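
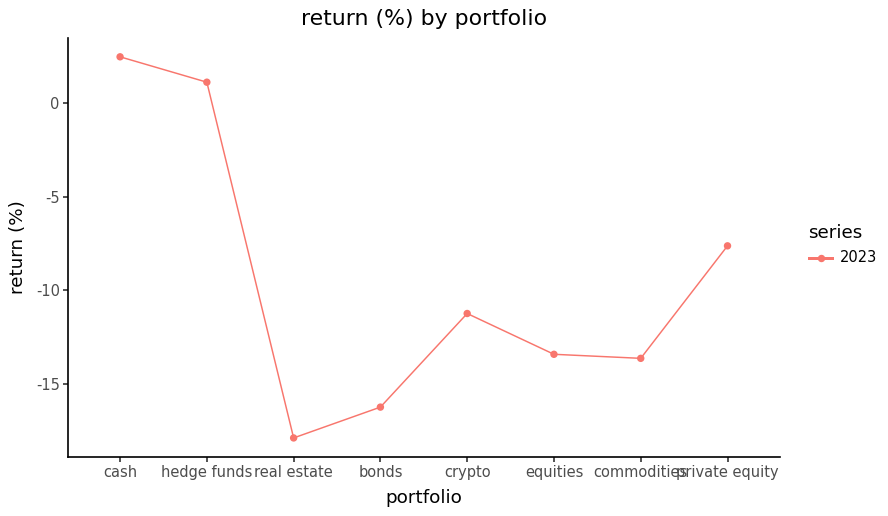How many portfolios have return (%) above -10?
Above -10: cash, hedge funds, private equity.

3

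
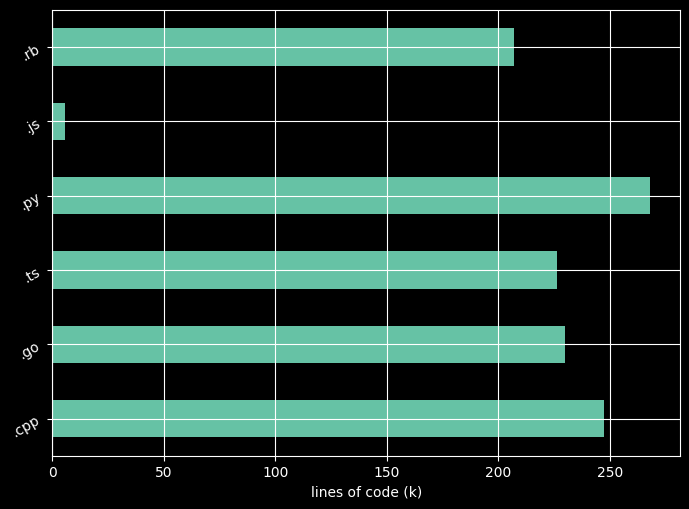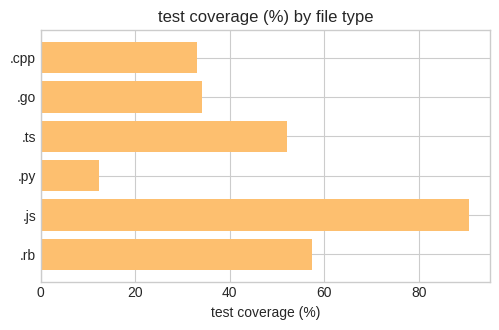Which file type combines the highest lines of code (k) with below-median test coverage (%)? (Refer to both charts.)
Chart 2 median test coverage (%) ≈ 40; below-median file types: .cpp, .go, .py. Among those, .py has the highest lines of code (k) (≈ 275).

.py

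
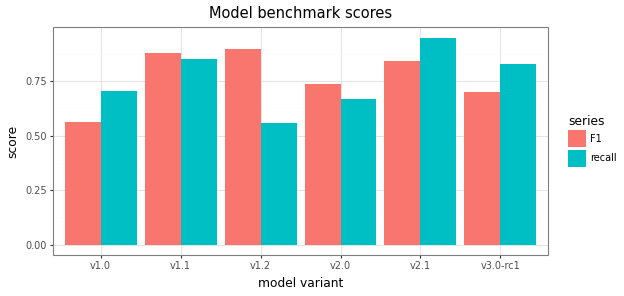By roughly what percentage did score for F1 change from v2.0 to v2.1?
≈ +14.3%

v2.0 ≈ 0.7, v2.1 ≈ 0.8; (0.8 − 0.7) / 0.7 ≈ +14.3%.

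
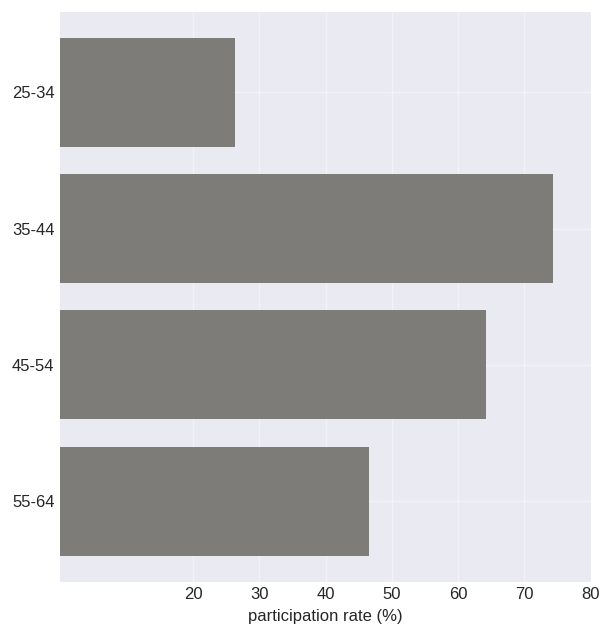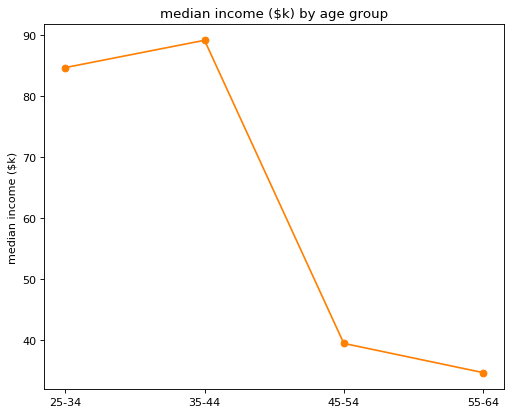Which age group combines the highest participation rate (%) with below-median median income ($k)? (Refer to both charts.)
Chart 2 median median income ($k) ≈ 60; below-median age groups: 45-54, 55-64. Among those, 45-54 has the highest participation rate (%) (≈ 60).

45-54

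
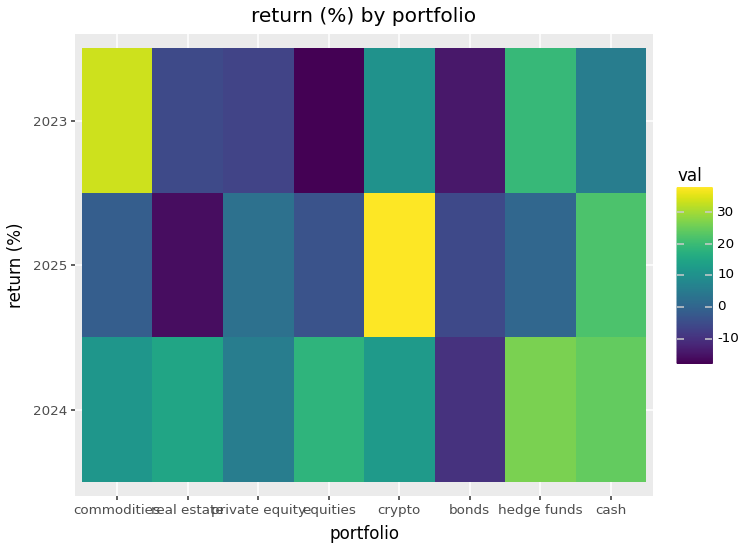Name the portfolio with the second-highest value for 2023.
hedge funds

Top 3 for 2023: commodities ≈ 35, hedge funds ≈ 20, crypto ≈ 10.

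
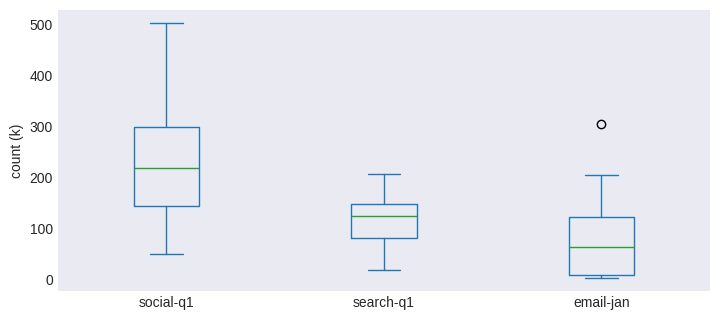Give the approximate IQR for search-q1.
≈ 60

Q3 ≈ 140, Q1 ≈ 80; IQR ≈ 60.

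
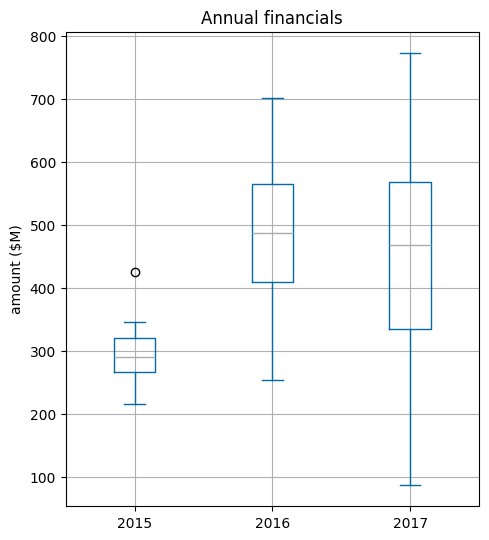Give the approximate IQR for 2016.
Q3 ≈ 560, Q1 ≈ 400; IQR ≈ 160.

≈ 160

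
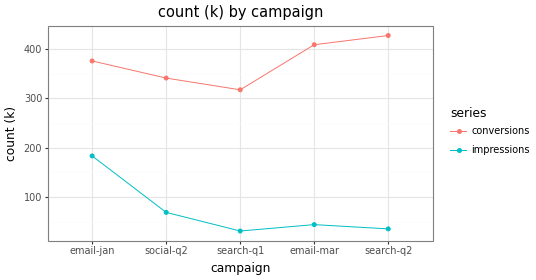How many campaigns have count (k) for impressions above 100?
1

Above 100: email-jan.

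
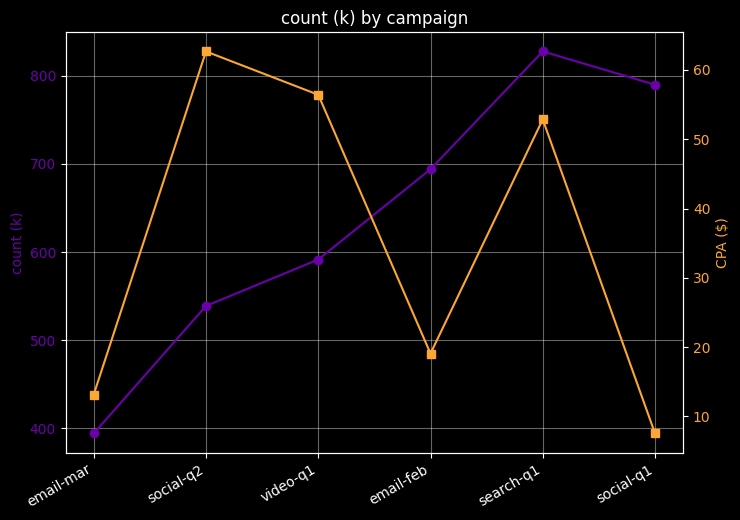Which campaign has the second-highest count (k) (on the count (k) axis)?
social-q1

Top 3 (on the count (k) axis): search-q1 ≈ 850, social-q1 ≈ 800, email-feb ≈ 700.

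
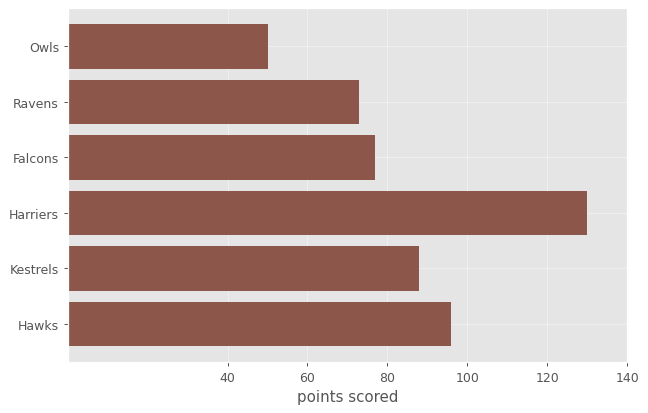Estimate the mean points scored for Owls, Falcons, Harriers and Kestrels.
(40 + 80 + 120 + 80) / 4 ≈ 80.

≈ 80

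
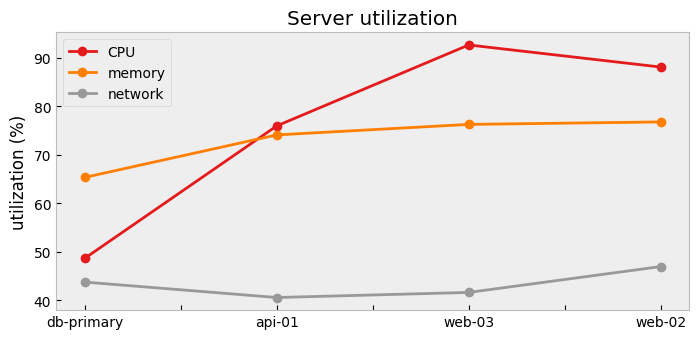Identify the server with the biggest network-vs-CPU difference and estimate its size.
web-03, ≈ 55 %

web-03: network ≈ 40, CPU ≈ 95 → gap ≈ 55. Next-largest (web-02) is only ≈ 45.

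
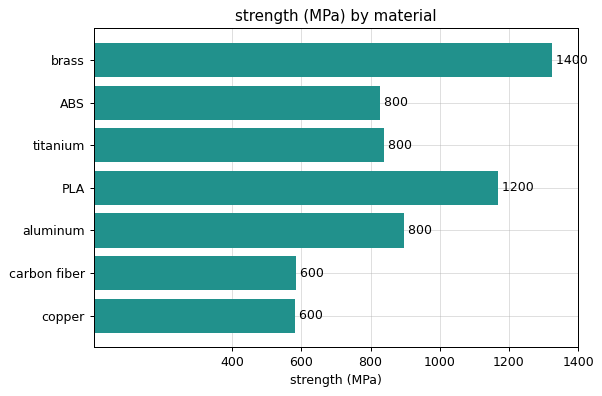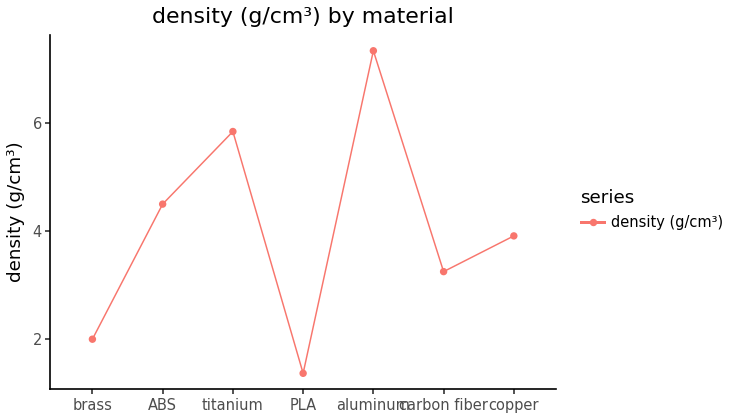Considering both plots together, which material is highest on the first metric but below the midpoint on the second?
Chart 2 median density (g/cm³) ≈ 4; below-median materials: brass, PLA, carbon fiber. Among those, brass has the highest strength (MPa) (≈ 1400).

brass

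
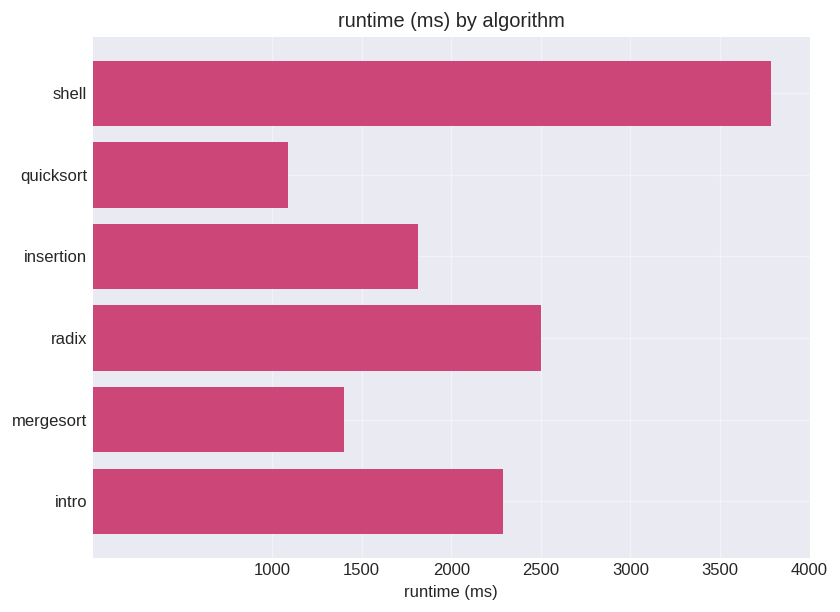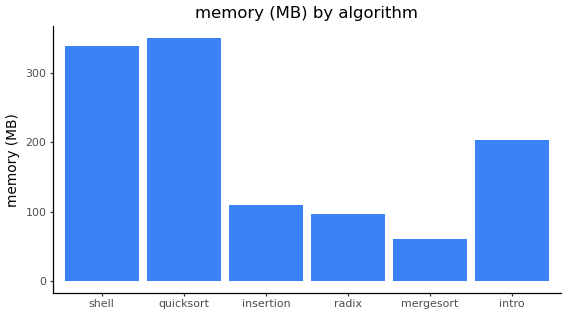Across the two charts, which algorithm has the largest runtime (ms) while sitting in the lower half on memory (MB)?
Chart 2 median memory (MB) ≈ 150; below-median algorithms: insertion, radix, mergesort. Among those, radix has the highest runtime (ms) (≈ 2500).

radix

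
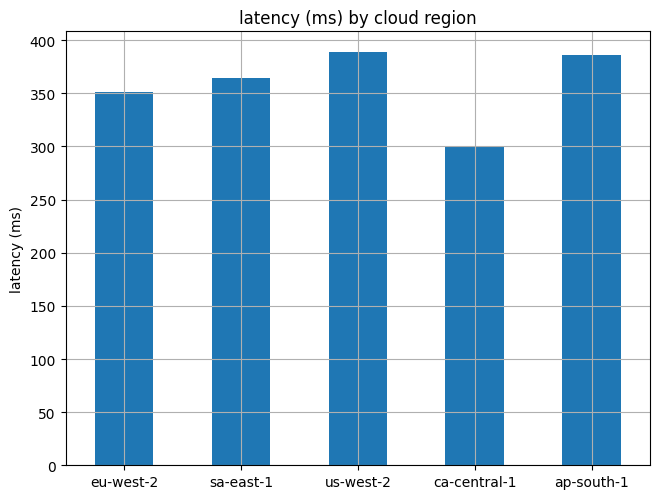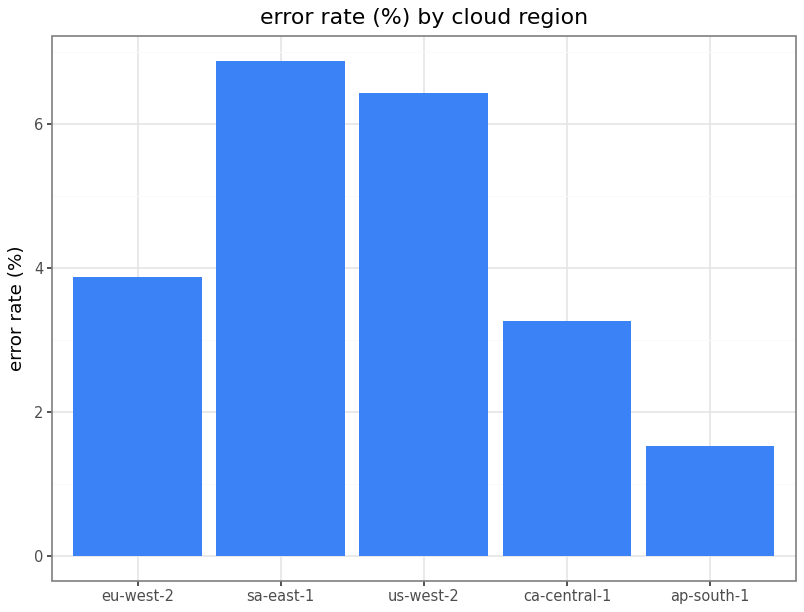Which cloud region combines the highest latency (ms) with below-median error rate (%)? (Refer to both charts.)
ap-south-1

Chart 2 median error rate (%) ≈ 4; below-median cloud regions: ca-central-1, ap-south-1. Among those, ap-south-1 has the highest latency (ms) (≈ 400).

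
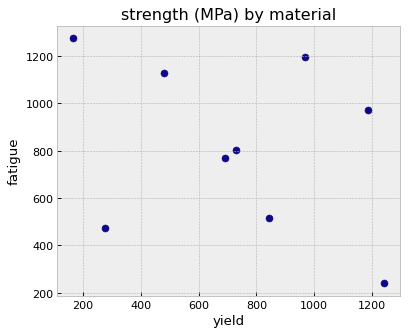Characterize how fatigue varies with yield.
negative, weak

Points are negatively correlated; weak (|r| ≈ 0.3).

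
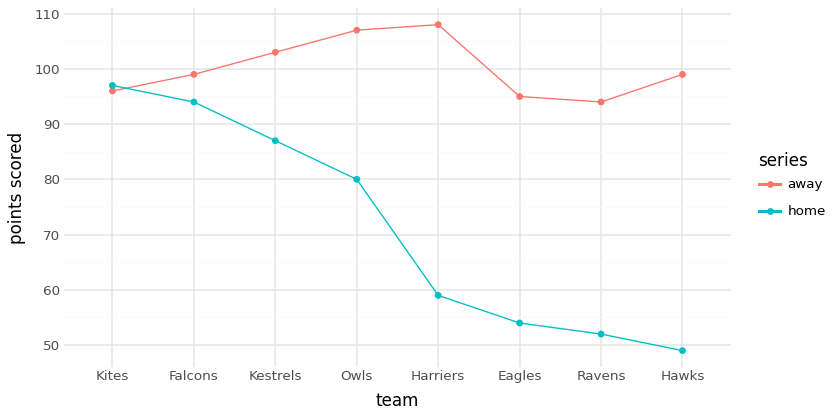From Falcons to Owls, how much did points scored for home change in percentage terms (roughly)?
Falcons ≈ 95, Owls ≈ 80; (80 − 95) / 95 ≈ -15.8%.

≈ -15.8%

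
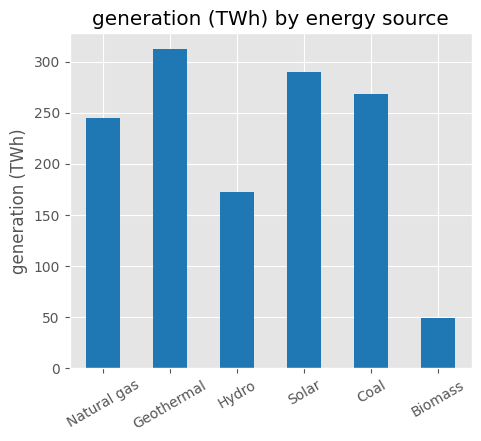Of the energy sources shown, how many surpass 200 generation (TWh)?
4

Above 200: Natural gas, Geothermal, Solar, Coal.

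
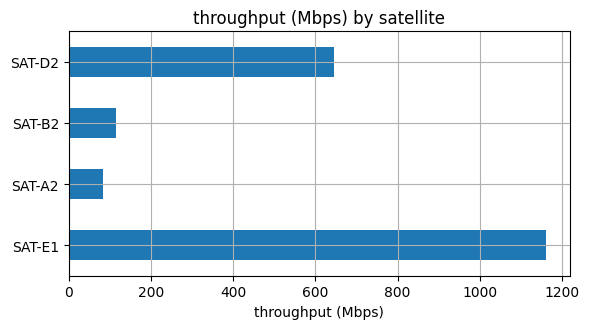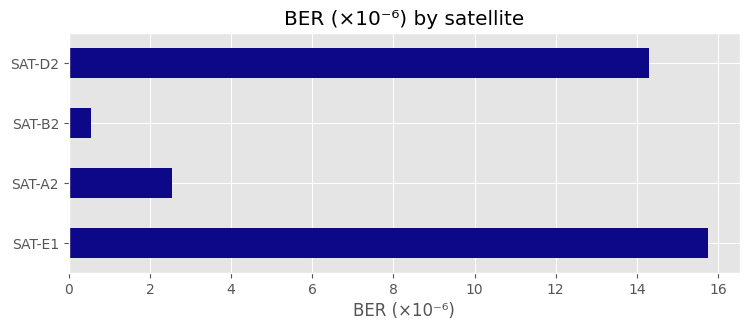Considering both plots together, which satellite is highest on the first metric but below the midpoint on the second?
SAT-B2

Chart 2 median BER (×10⁻⁶) ≈ 8; below-median satellites: SAT-A2, SAT-B2. Among those, SAT-B2 has the highest throughput (Mbps) (≈ 200).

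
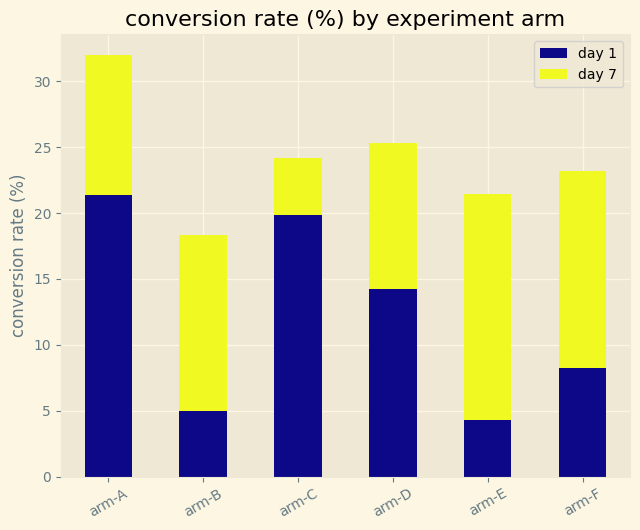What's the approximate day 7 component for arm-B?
≈ 15

day 7 top ≈ 20, bottom ≈ 5; segment ≈ 15.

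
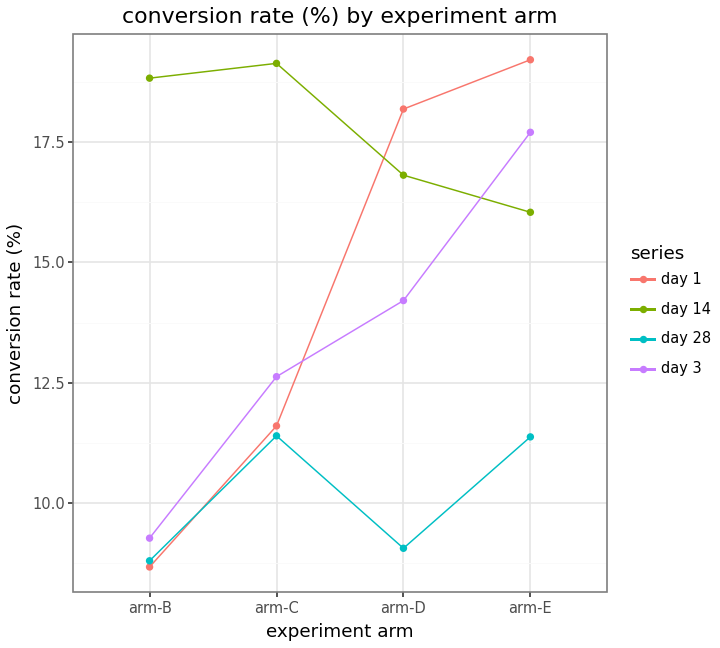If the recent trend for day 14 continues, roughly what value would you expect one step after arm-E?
≈ 14.5

Last three: 19, 17, 16 → slope ≈ -1.5/step → next ≈ 14.5.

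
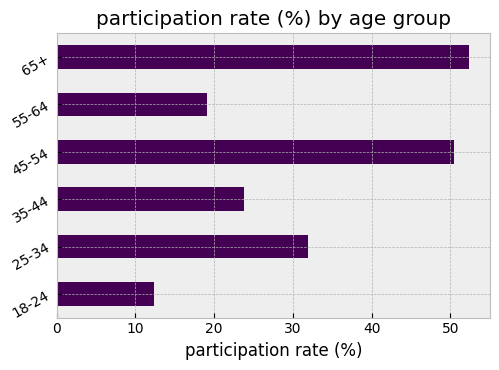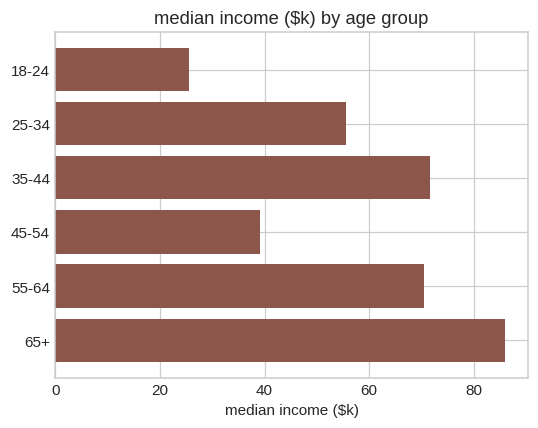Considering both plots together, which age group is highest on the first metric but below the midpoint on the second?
Chart 2 median median income ($k) ≈ 60; below-median age groups: 18-24, 25-34, 45-54. Among those, 45-54 has the highest participation rate (%) (≈ 50).

45-54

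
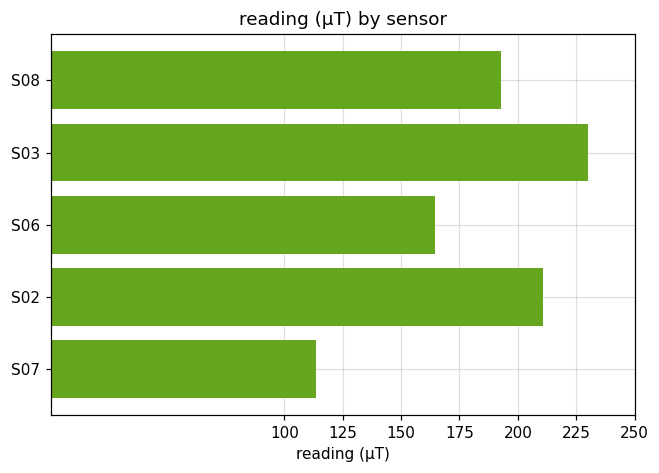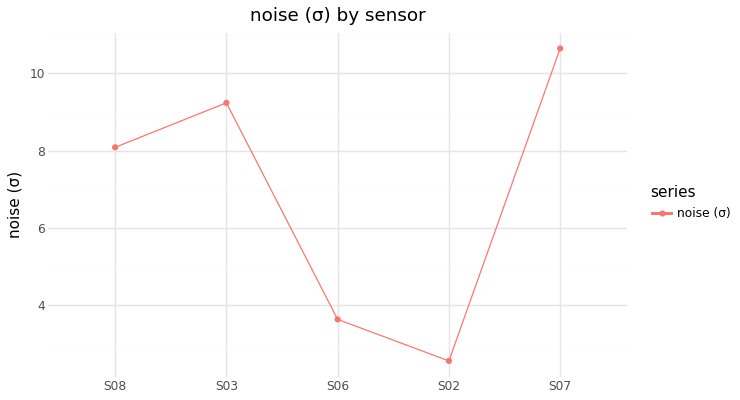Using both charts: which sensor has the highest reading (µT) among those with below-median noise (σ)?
S02

Chart 2 median noise (σ) ≈ 8; below-median sensors: S06, S02. Among those, S02 has the highest reading (µT) (≈ 200).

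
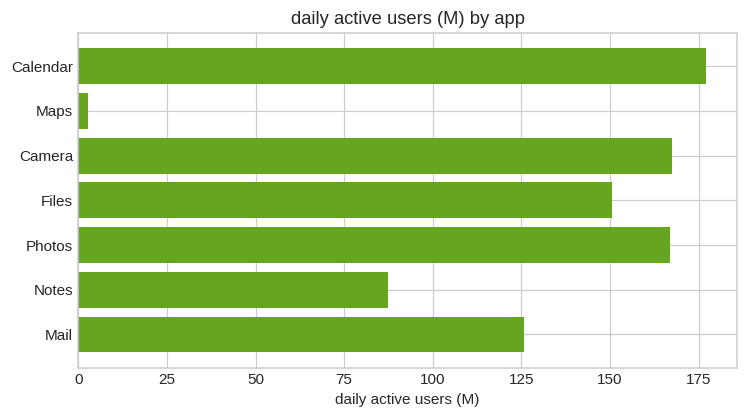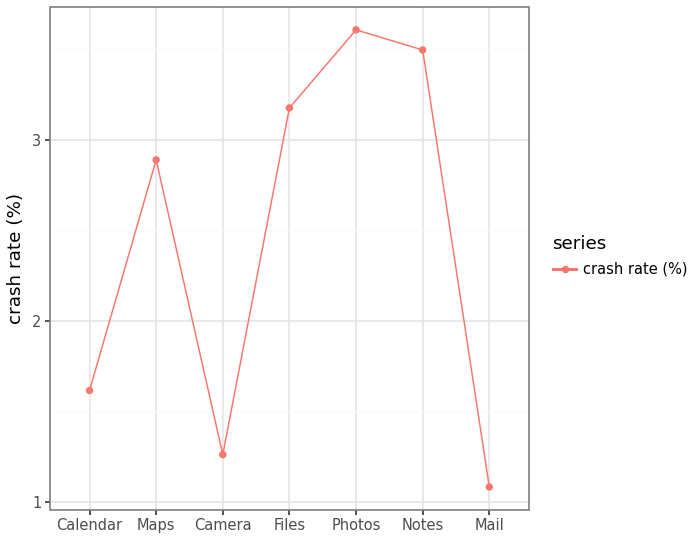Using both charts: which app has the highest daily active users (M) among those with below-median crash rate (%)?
Calendar

Chart 2 median crash rate (%) ≈ 3; below-median apps: Calendar, Camera, Mail. Among those, Calendar has the highest daily active users (M) (≈ 180).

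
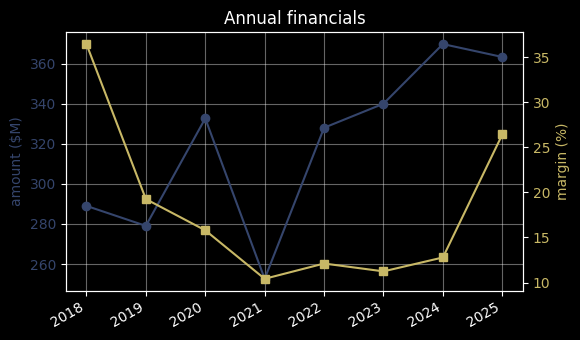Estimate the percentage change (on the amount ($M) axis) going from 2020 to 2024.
2020 ≈ 330, 2024 ≈ 370; (370 − 330) / 330 ≈ +12.1%.

≈ +12.1%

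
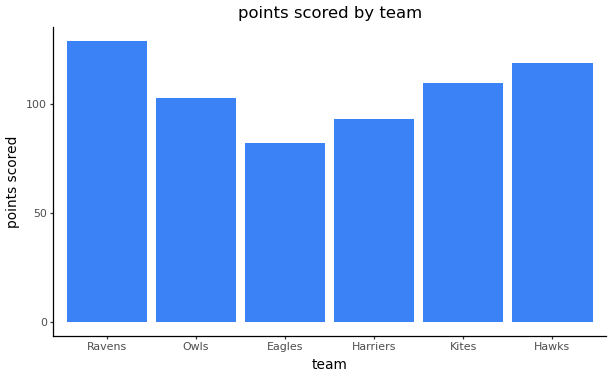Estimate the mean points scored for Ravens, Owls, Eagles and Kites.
≈ 105

(120 + 100 + 80 + 120) / 4 ≈ 105.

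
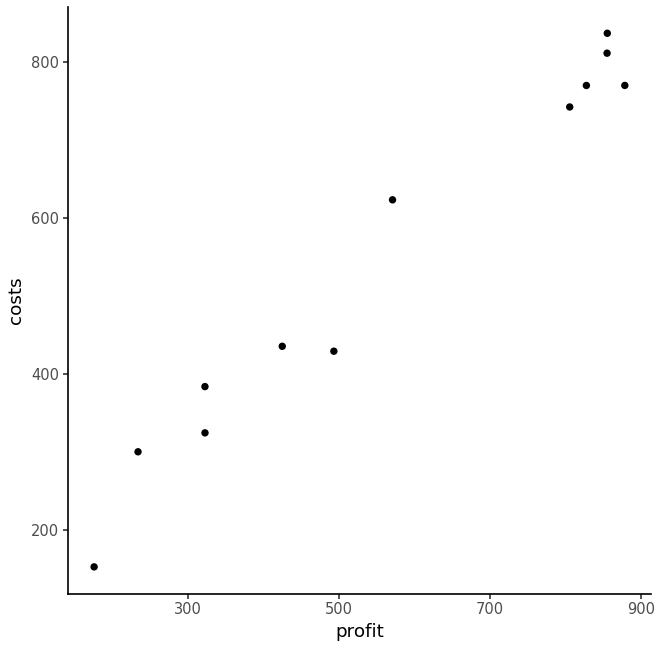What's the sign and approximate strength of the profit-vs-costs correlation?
Points are positively correlated; strong (|r| ≈ 1.0).

positive, strong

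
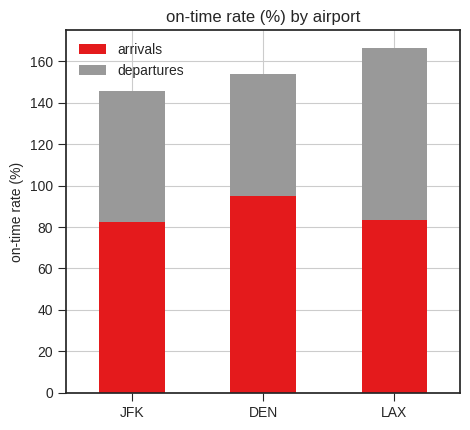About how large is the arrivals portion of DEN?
≈ 100

arrivals top ≈ 100, bottom ≈ 0; segment ≈ 100.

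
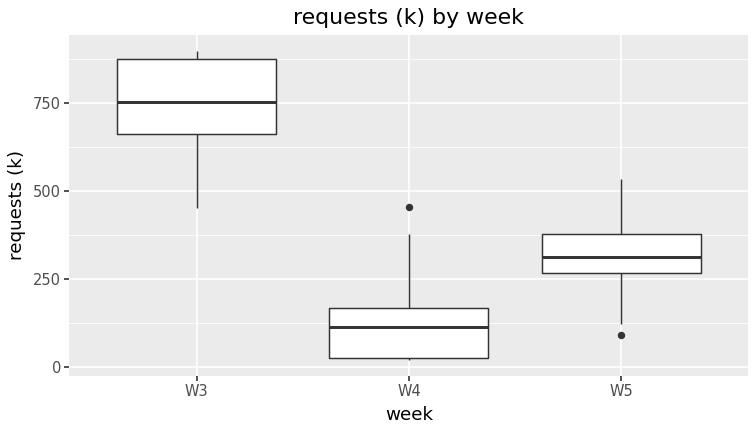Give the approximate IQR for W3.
≈ 200

Q3 ≈ 900, Q1 ≈ 700; IQR ≈ 200.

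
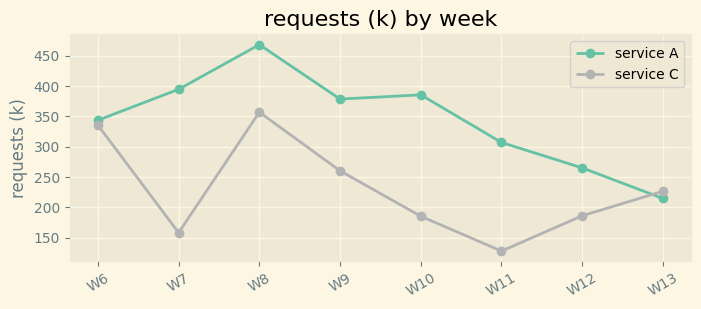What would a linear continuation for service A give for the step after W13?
≈ 150

Last three: 300, 250, 200 → slope ≈ -50/step → next ≈ 150.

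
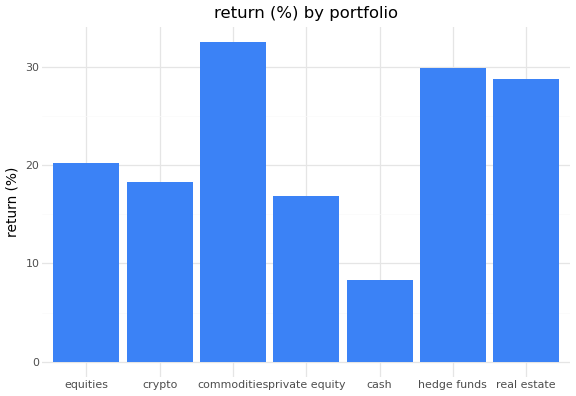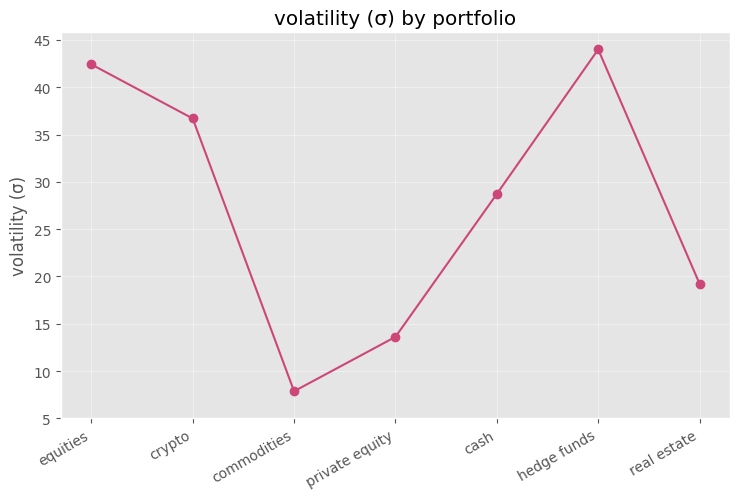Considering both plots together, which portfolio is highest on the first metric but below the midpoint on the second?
Chart 2 median volatility (σ) ≈ 30; below-median portfolios: commodities, private equity, real estate. Among those, commodities has the highest return (%) (≈ 35).

commodities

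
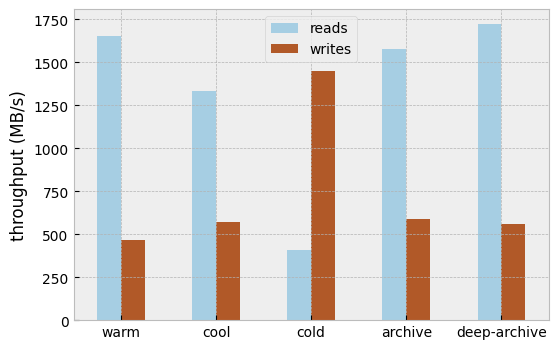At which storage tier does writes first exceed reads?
cold

cool: writes ≈ 600 vs reads ≈ 1400 (not yet); cold: writes ≈ 1400 vs reads ≈ 400 (first crossover).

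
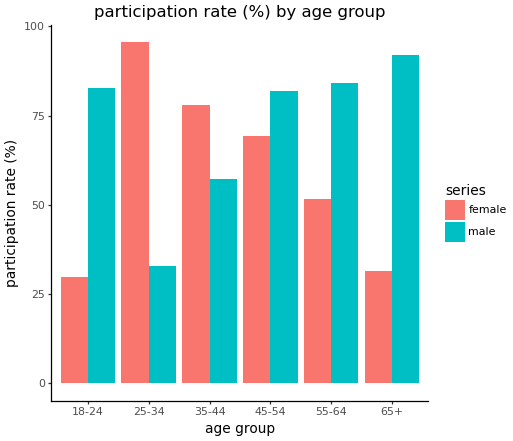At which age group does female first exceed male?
18-24: female ≈ 30 vs male ≈ 80 (not yet); 25-34: female ≈ 100 vs male ≈ 30 (first crossover).

25-34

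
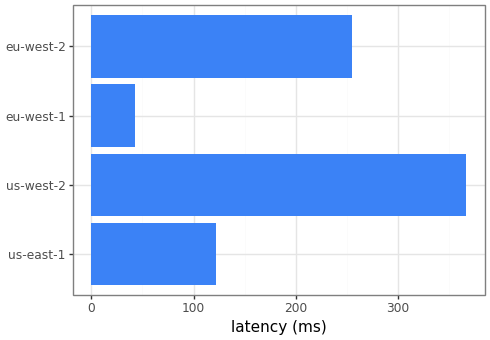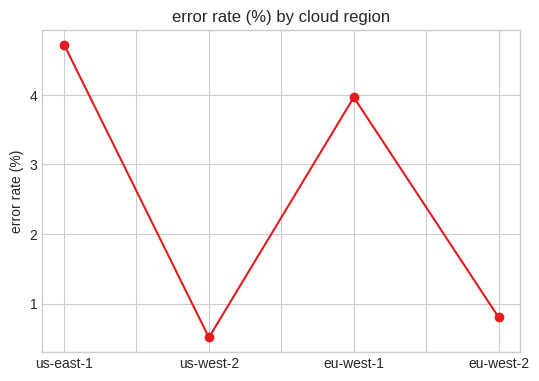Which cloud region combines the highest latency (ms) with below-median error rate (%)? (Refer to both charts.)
us-west-2

Chart 2 median error rate (%) ≈ 2.5; below-median cloud regions: us-west-2, eu-west-2. Among those, us-west-2 has the highest latency (ms) (≈ 350).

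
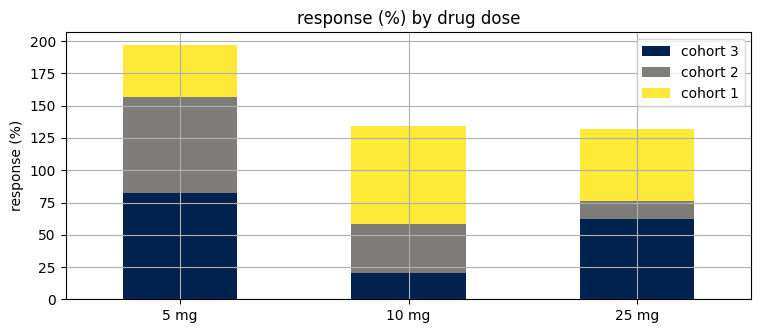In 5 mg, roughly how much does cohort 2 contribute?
cohort 2 top ≈ 160, bottom ≈ 80; segment ≈ 80.

≈ 80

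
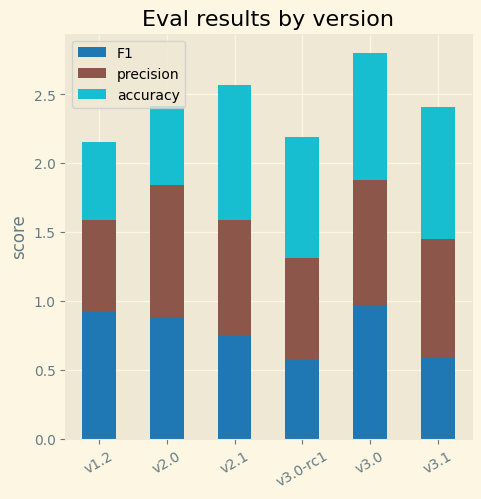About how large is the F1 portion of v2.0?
F1 top ≈ 1.0, bottom ≈ 0.0; segment ≈ 1.0.

≈ 1.0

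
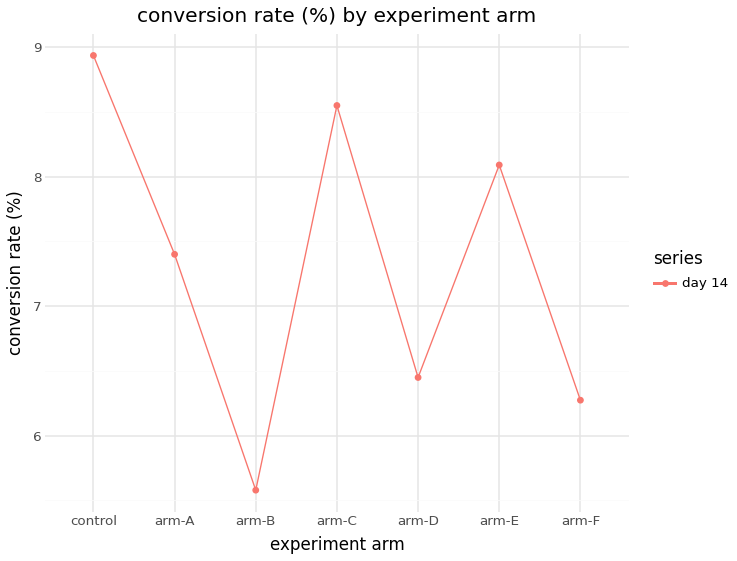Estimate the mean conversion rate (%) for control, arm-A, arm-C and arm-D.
(9.0 + 7.5 + 8.5 + 6.5) / 4 ≈ 7.88.

≈ 7.88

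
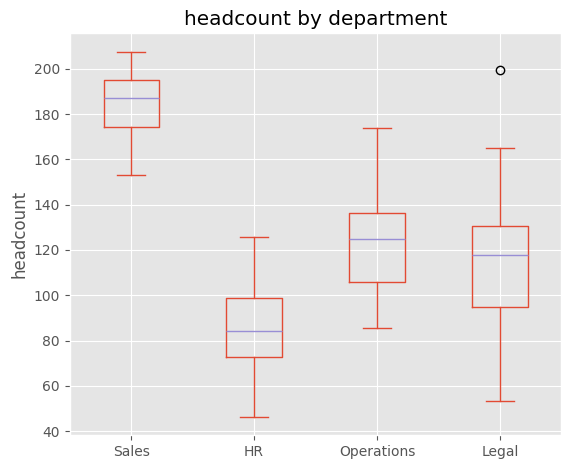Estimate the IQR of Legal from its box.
≈ 40

Q3 ≈ 130, Q1 ≈ 90; IQR ≈ 40.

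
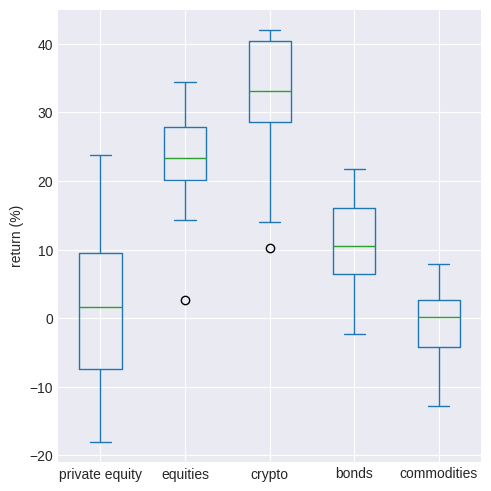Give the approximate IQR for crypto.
≈ 10

Q3 ≈ 40, Q1 ≈ 30; IQR ≈ 10.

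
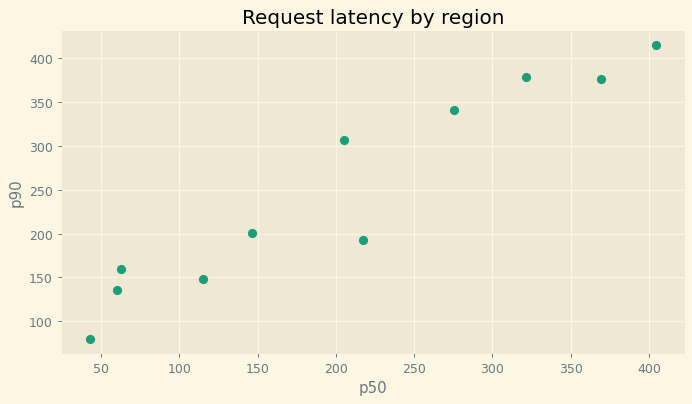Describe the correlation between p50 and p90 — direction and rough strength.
Points are positively correlated; strong (|r| ≈ 1.0).

positive, strong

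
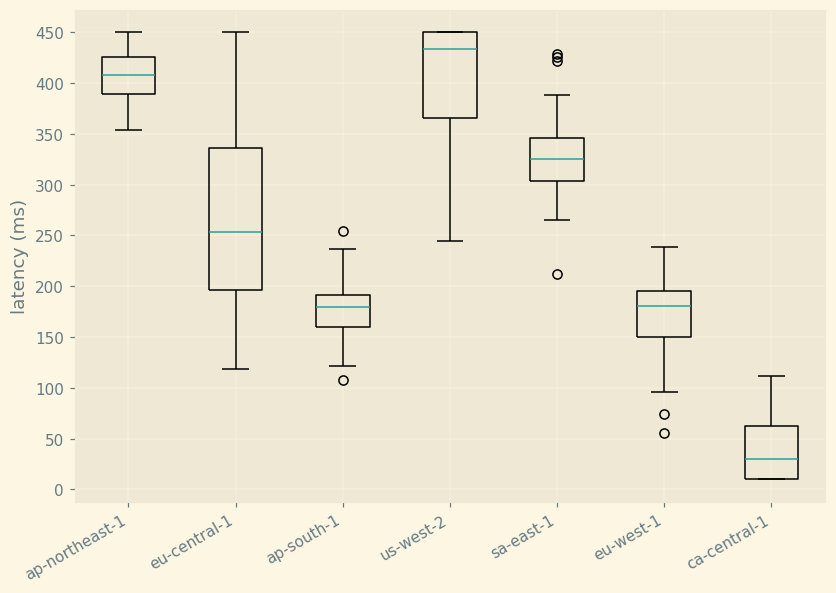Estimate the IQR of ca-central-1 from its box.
Q3 ≈ 50, Q1 ≈ 0; IQR ≈ 50.

≈ 50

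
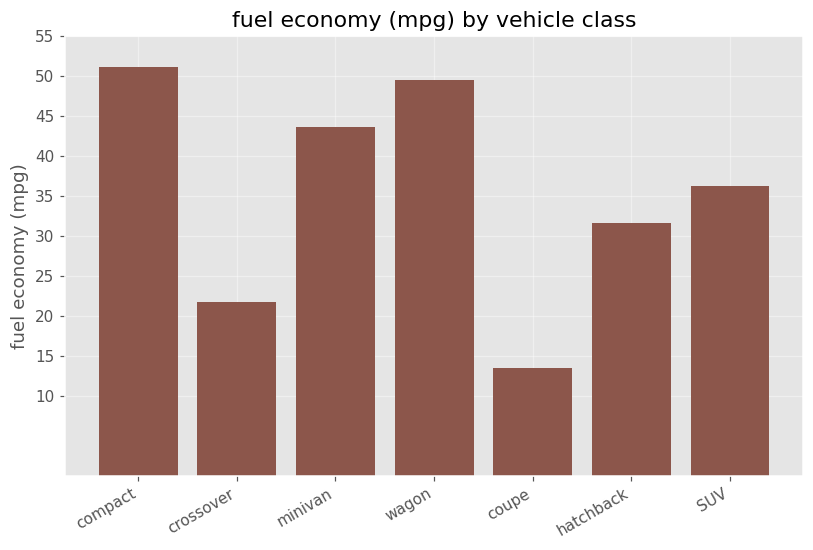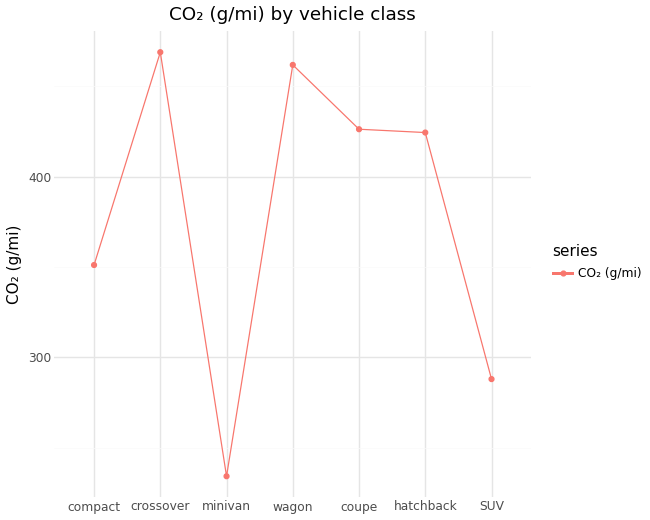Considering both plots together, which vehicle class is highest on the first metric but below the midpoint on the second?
Chart 2 median CO₂ (g/mi) ≈ 400; below-median vehicle classes: compact, minivan, SUV. Among those, compact has the highest fuel economy (mpg) (≈ 50).

compact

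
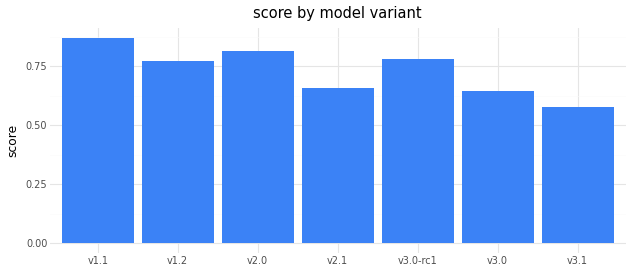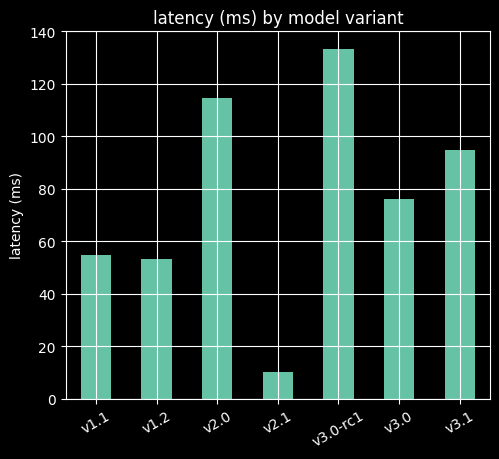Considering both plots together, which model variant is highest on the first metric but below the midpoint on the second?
v1.1

Chart 2 median latency (ms) ≈ 80; below-median model variants: v1.1, v1.2, v2.1. Among those, v1.1 has the highest score (≈ 0.9).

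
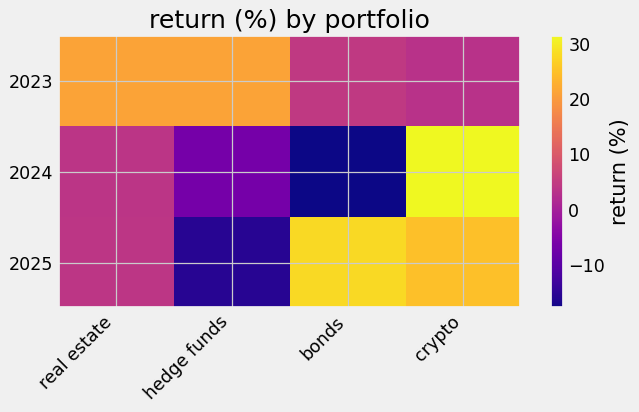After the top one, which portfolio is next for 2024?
real estate

Top 3 for 2024: crypto ≈ 30, real estate ≈ 5, hedge funds ≈ -5.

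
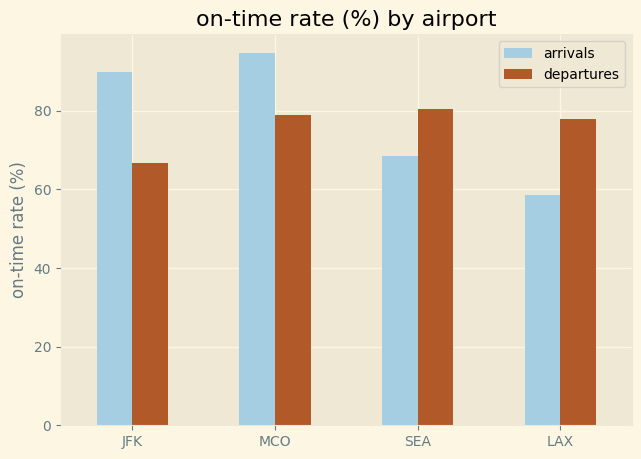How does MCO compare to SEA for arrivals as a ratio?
MCO ≈ 90, SEA ≈ 70; 90/70 ≈ 1.29.

≈ 1.29×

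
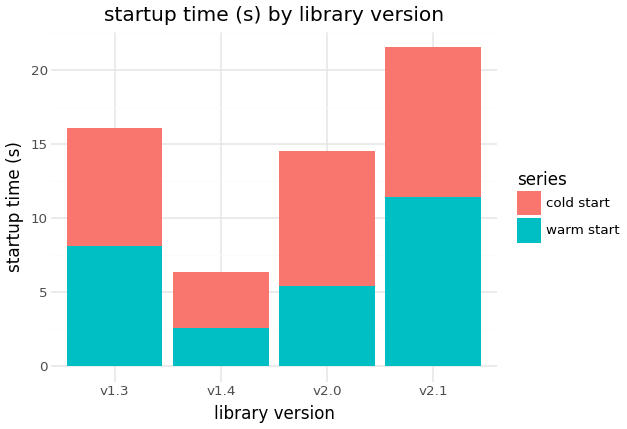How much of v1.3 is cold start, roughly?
≈ 8

cold start top ≈ 16, bottom ≈ 8; segment ≈ 8.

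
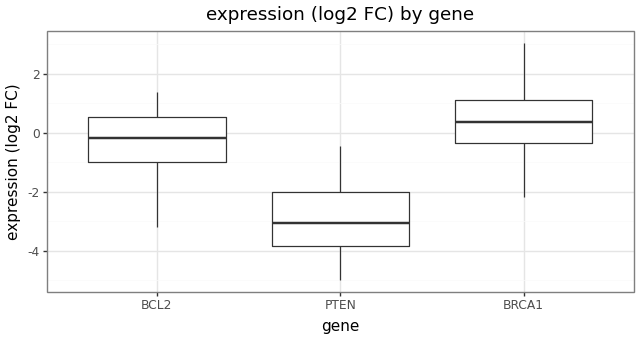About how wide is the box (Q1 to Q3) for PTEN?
Q3 ≈ -2.0, Q1 ≈ -4.0; IQR ≈ 2.0.

≈ 2.0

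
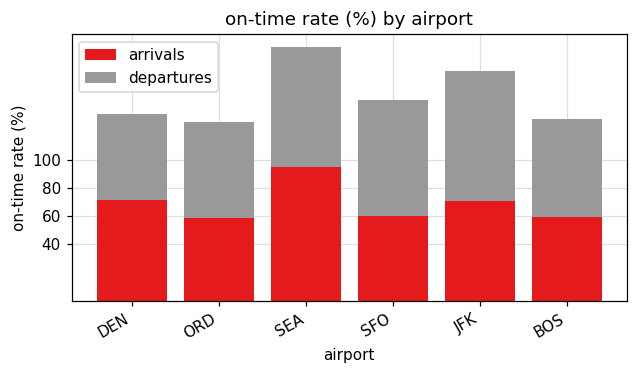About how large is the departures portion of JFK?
departures top ≈ 160, bottom ≈ 80; segment ≈ 80.

≈ 80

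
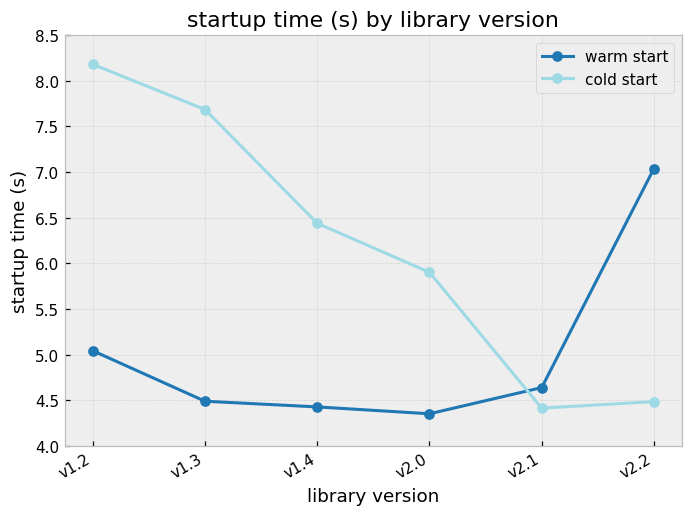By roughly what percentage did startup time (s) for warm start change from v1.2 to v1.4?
≈ -10%

v1.2 ≈ 5.0, v1.4 ≈ 4.5; (4.5 − 5.0) / 5.0 ≈ -10%.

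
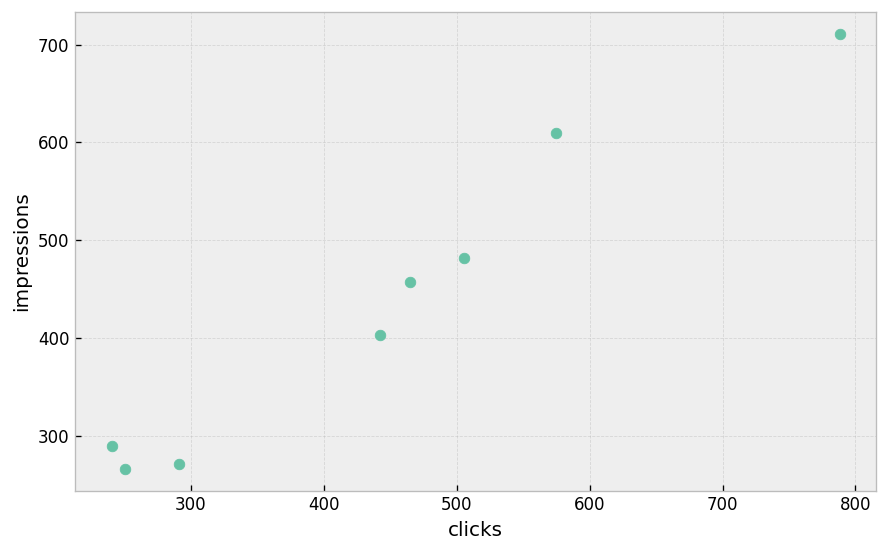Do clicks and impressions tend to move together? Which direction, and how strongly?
Points are positively correlated; strong (|r| ≈ 1.0).

positive, strong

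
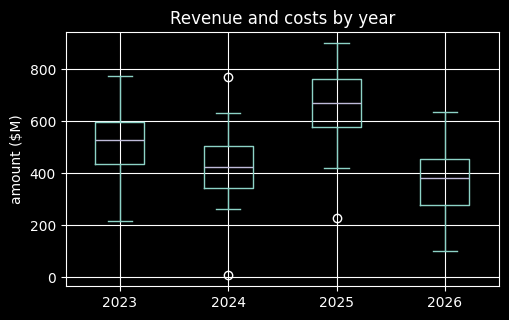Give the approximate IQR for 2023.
Q3 ≈ 600, Q1 ≈ 425; IQR ≈ 175.

≈ 175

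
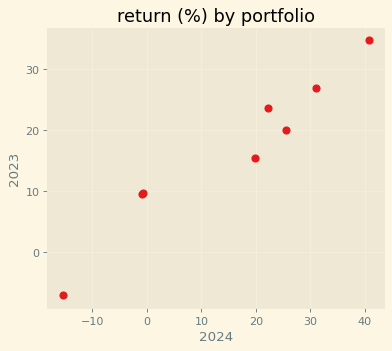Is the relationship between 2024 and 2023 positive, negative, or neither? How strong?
Points are positively correlated; strong (|r| ≈ 1.0).

positive, strong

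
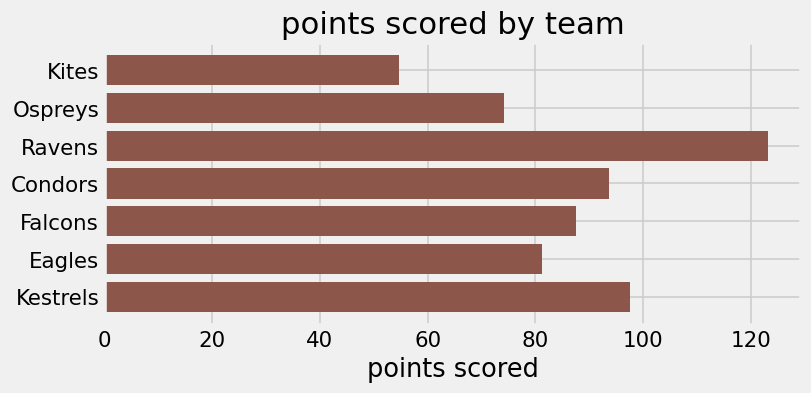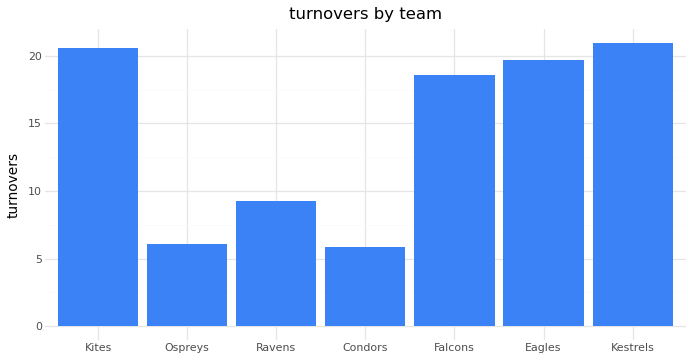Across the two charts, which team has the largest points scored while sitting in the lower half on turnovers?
Ravens

Chart 2 median turnovers ≈ 18; below-median teams: Ospreys, Ravens, Condors. Among those, Ravens has the highest points scored (≈ 120).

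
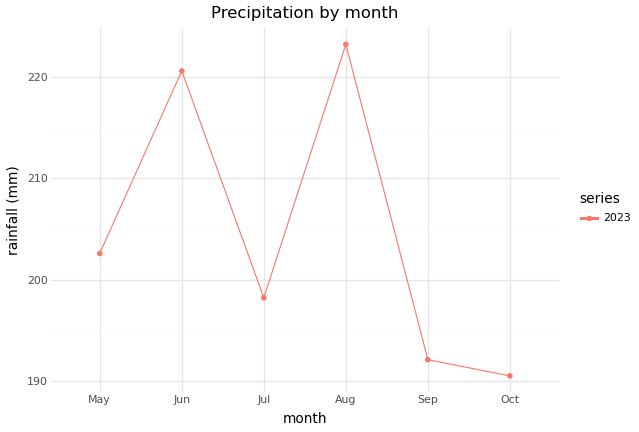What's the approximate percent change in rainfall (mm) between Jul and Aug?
≈ +12.5%

Jul ≈ 200, Aug ≈ 225; (225 − 200) / 200 ≈ +12.5%.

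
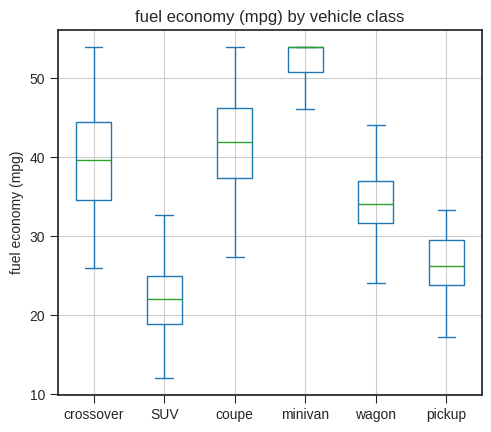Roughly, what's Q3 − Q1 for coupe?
≈ 10

Q3 ≈ 45, Q1 ≈ 35; IQR ≈ 10.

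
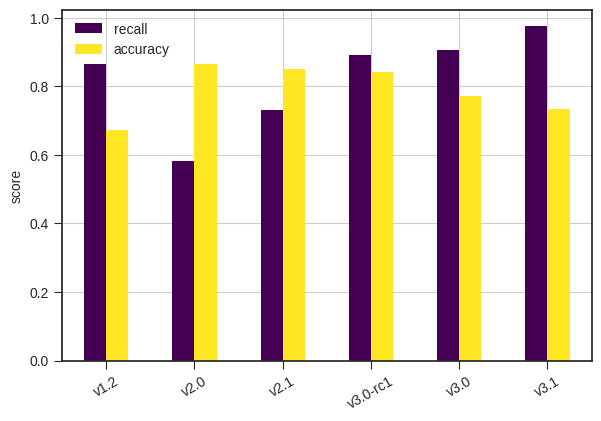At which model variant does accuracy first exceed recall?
v1.2: accuracy ≈ 0.7 vs recall ≈ 0.9 (not yet); v2.0: accuracy ≈ 0.9 vs recall ≈ 0.6 (first crossover).

v2.0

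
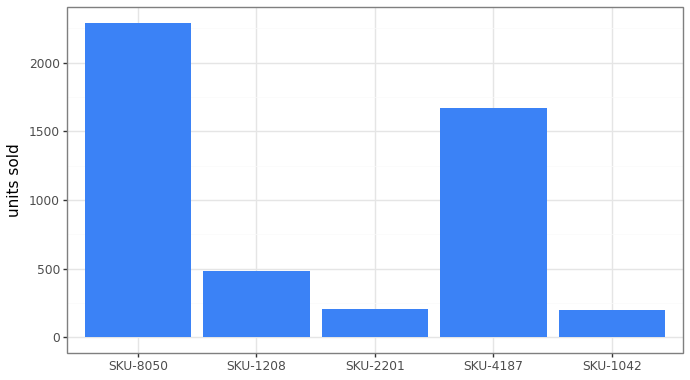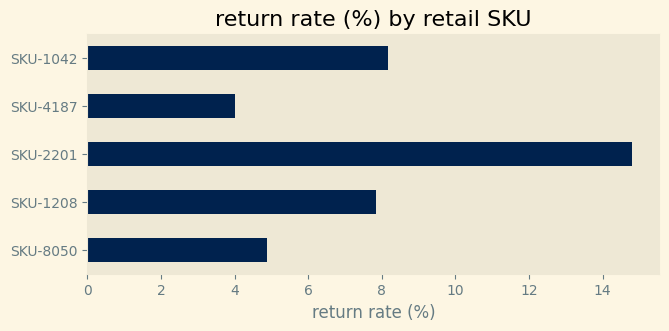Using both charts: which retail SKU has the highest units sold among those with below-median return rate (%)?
SKU-8050

Chart 2 median return rate (%) ≈ 8; below-median retail SKUs: SKU-8050, SKU-4187. Among those, SKU-8050 has the highest units sold (≈ 2500).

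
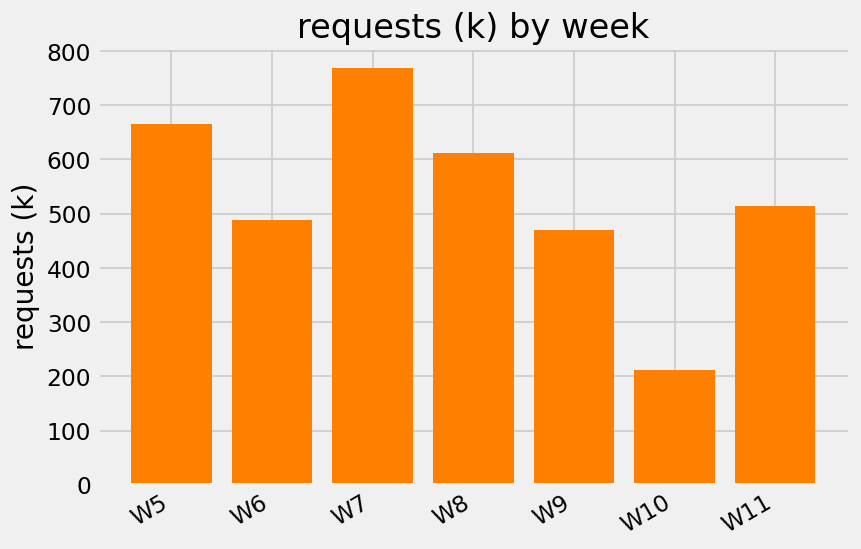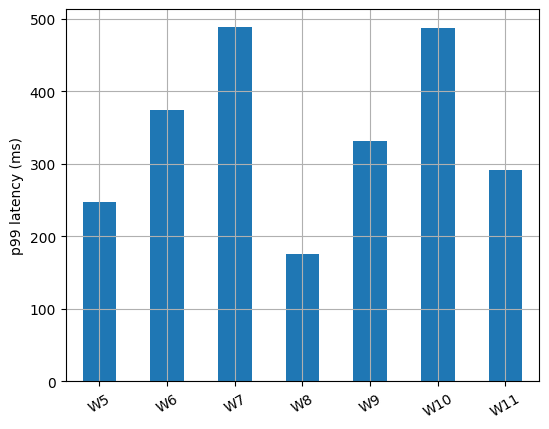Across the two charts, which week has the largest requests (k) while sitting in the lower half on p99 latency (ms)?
Chart 2 median p99 latency (ms) ≈ 350; below-median weeks: W5, W8, W11. Among those, W5 has the highest requests (k) (≈ 700).

W5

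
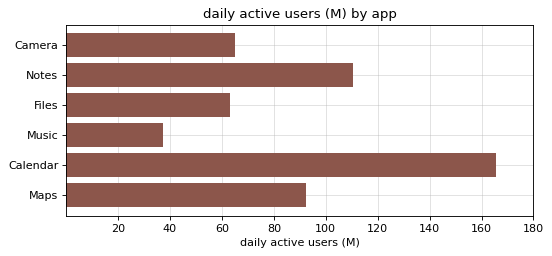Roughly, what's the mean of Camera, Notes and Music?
≈ 73

(60 + 120 + 40) / 3 ≈ 73.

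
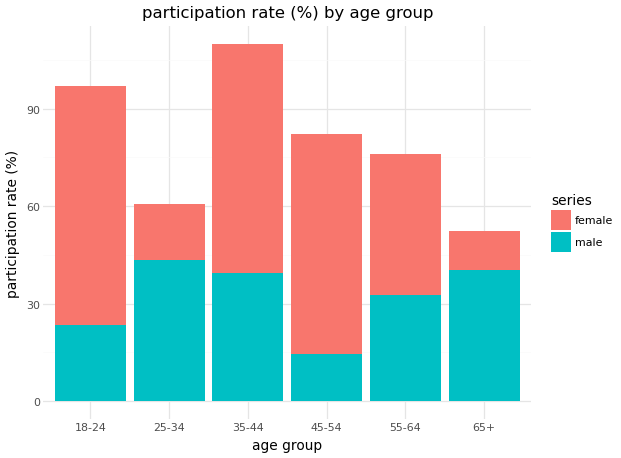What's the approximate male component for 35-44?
≈ 40

male top ≈ 40, bottom ≈ 0; segment ≈ 40.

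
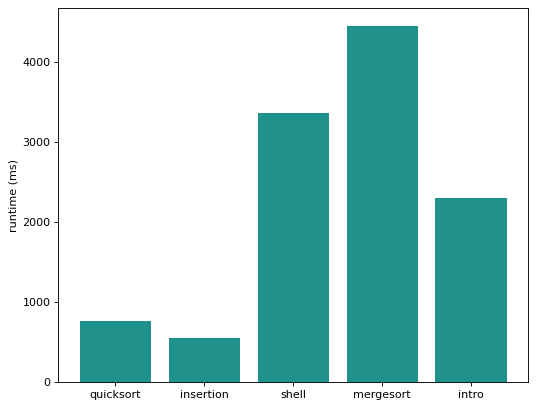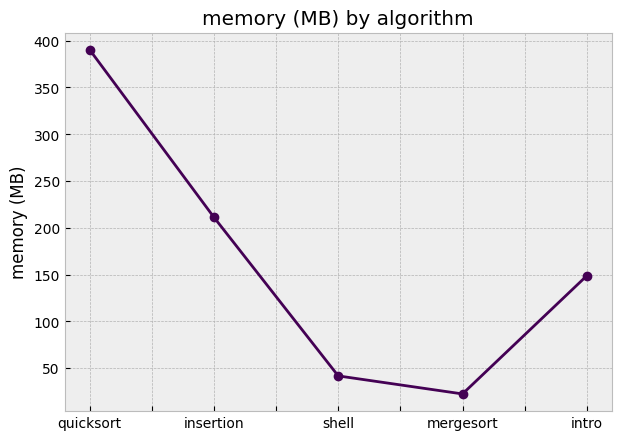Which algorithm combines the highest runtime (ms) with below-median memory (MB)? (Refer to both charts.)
mergesort

Chart 2 median memory (MB) ≈ 150; below-median algorithms: shell, mergesort. Among those, mergesort has the highest runtime (ms) (≈ 4500).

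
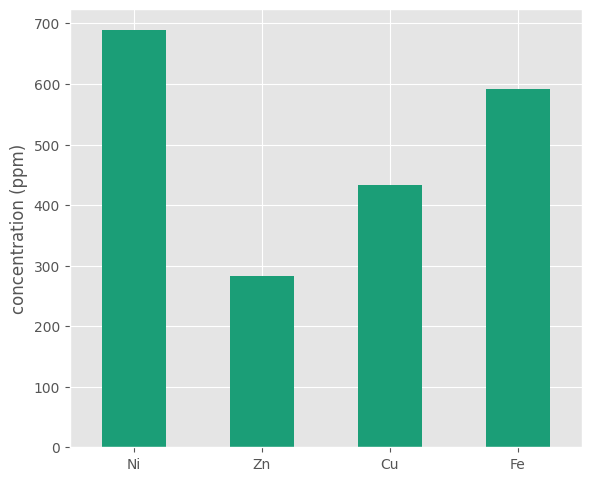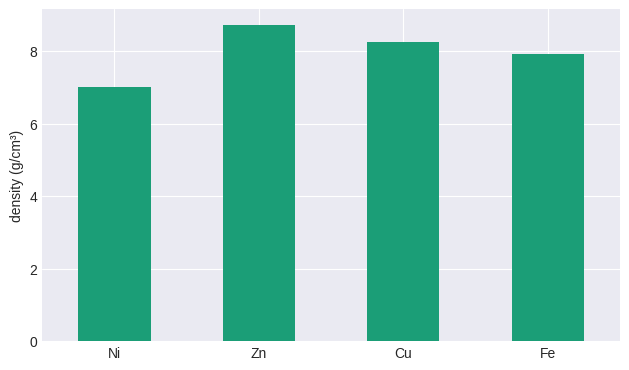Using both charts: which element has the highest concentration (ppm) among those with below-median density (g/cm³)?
Chart 2 median density (g/cm³) ≈ 8; below-median elements: Ni, Fe. Among those, Ni has the highest concentration (ppm) (≈ 700).

Ni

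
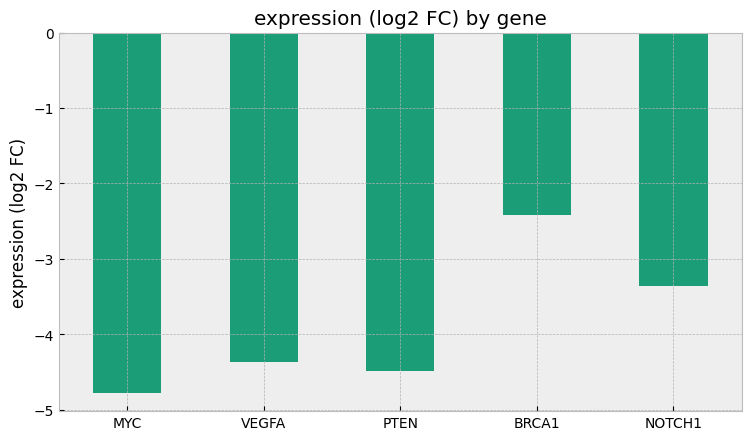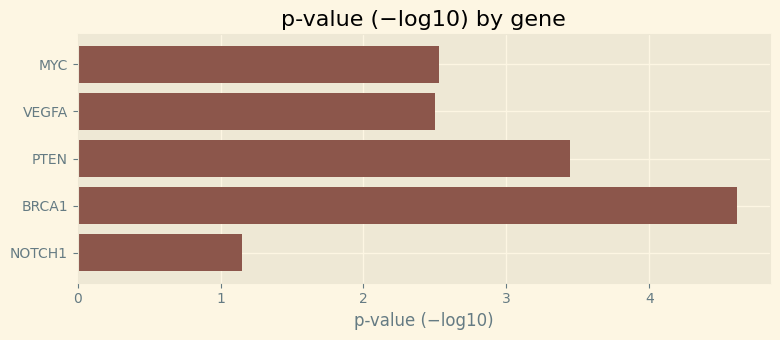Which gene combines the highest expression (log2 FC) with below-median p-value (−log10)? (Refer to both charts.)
Chart 2 median p-value (−log10) ≈ 2.5; below-median genes: VEGFA, NOTCH1. Among those, NOTCH1 has the highest expression (log2 FC) (≈ -3).

NOTCH1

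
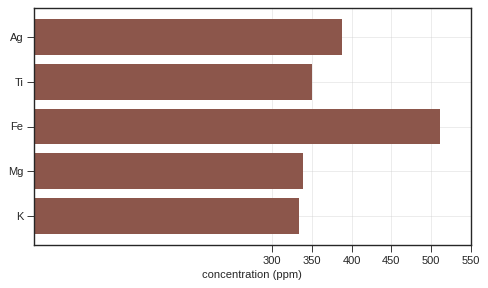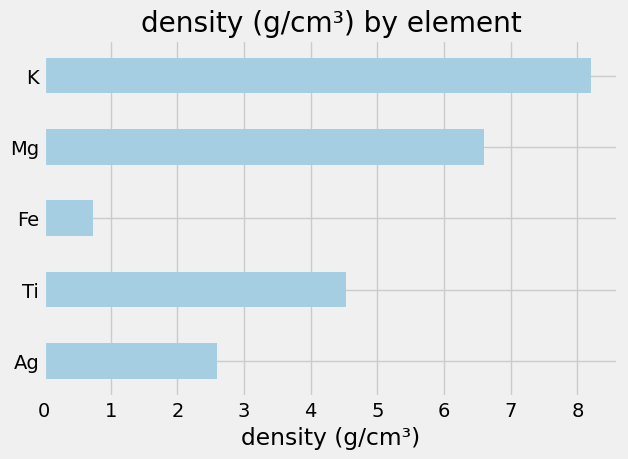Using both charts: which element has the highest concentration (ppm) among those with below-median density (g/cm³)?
Chart 2 median density (g/cm³) ≈ 5; below-median elements: Ag, Fe. Among those, Fe has the highest concentration (ppm) (≈ 500).

Fe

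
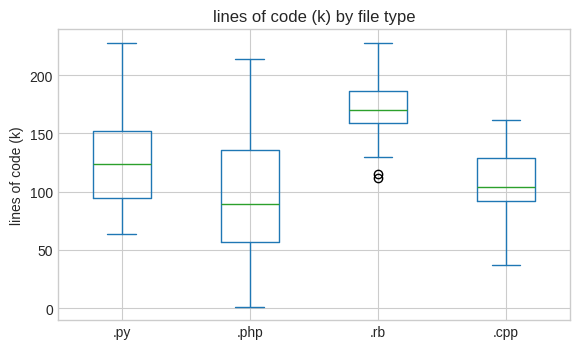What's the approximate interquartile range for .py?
Q3 ≈ 150, Q1 ≈ 90; IQR ≈ 60.

≈ 60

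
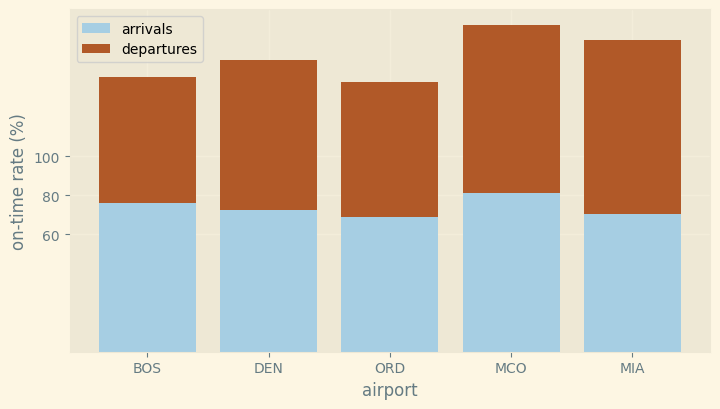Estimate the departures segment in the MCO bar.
departures top ≈ 160, bottom ≈ 80; segment ≈ 80.

≈ 80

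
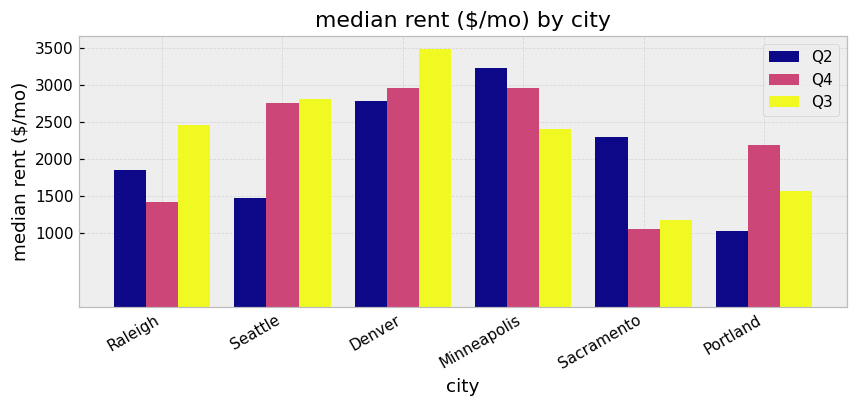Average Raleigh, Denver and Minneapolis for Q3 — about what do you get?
≈ 2833

(2500 + 3500 + 2500) / 3 ≈ 2833.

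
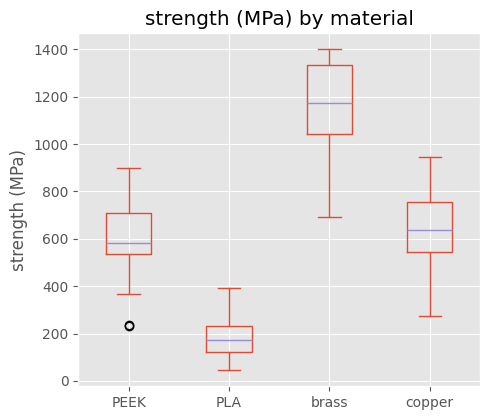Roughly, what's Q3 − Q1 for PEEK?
Q3 ≈ 700, Q1 ≈ 500; IQR ≈ 200.

≈ 200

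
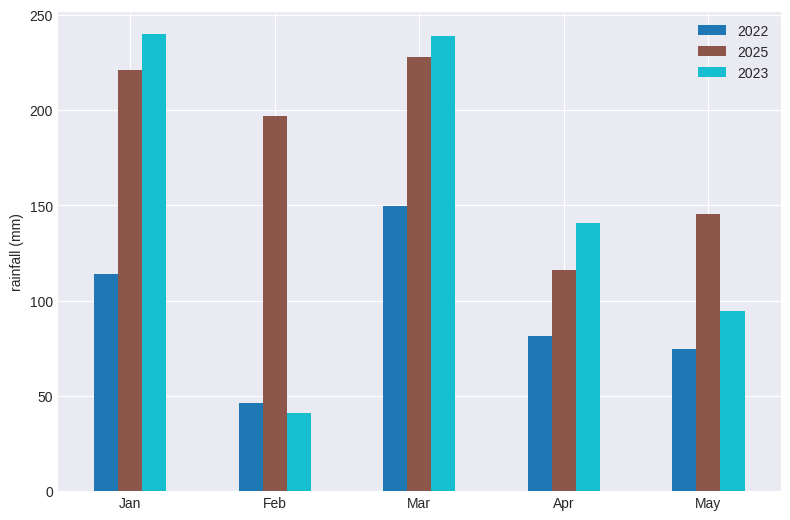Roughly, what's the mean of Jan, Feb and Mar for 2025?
(220 + 200 + 220) / 3 ≈ 213.

≈ 213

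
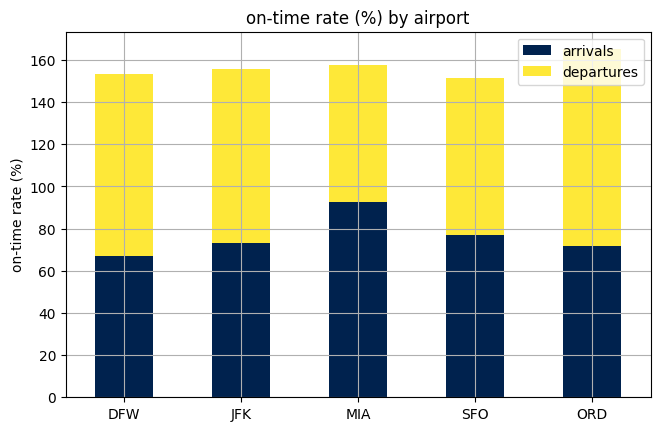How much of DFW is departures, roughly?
departures top ≈ 160, bottom ≈ 60; segment ≈ 100.

≈ 100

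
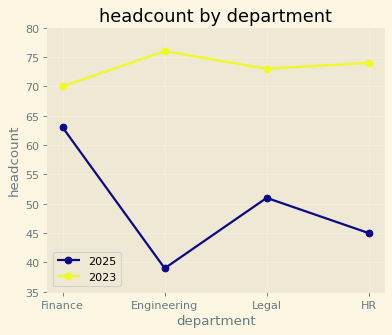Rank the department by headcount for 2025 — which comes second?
Top 3 for 2025: Finance ≈ 65, Legal ≈ 50, HR ≈ 45.

Legal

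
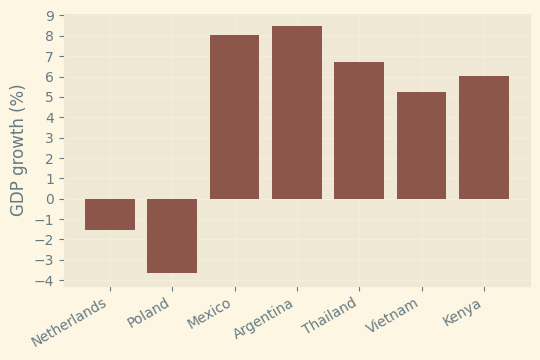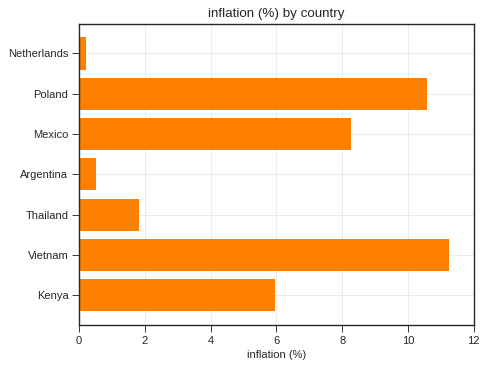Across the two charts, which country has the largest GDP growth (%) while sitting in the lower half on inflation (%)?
Chart 2 median inflation (%) ≈ 6; below-median countries: Netherlands, Argentina, Thailand. Among those, Argentina has the highest GDP growth (%) (≈ 8).

Argentina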